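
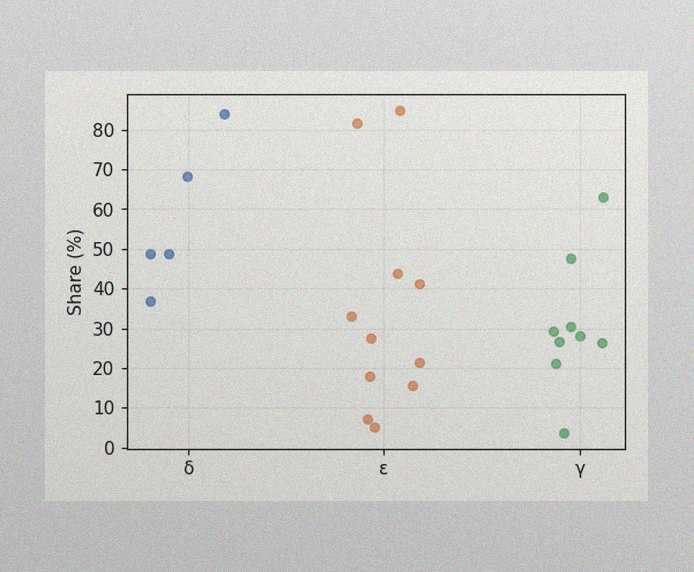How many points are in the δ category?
The image has some photo noise and uneven lighting. Counting the markers in the δ column gives 5.

5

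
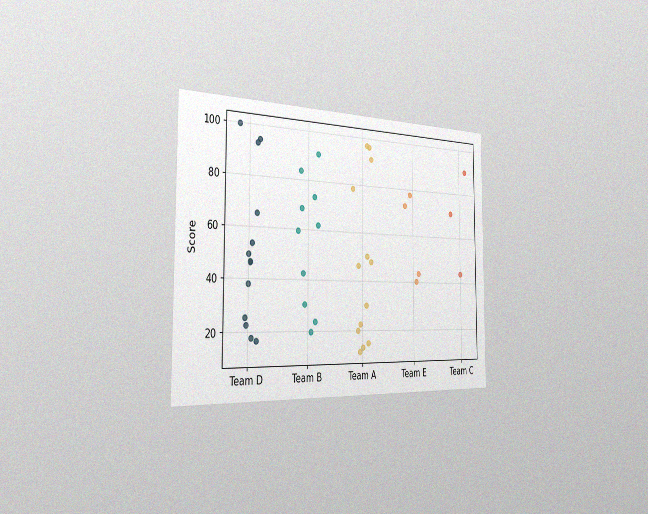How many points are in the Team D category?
The chart is viewed slightly from the left, with some photo noise. Counting the markers in the Team D column gives 13.

13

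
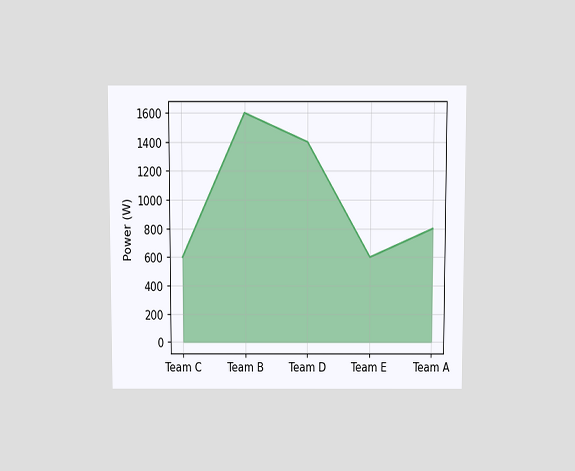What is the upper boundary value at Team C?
600W

The chart is viewed slightly from above. At Team C the upper boundary is at 600W.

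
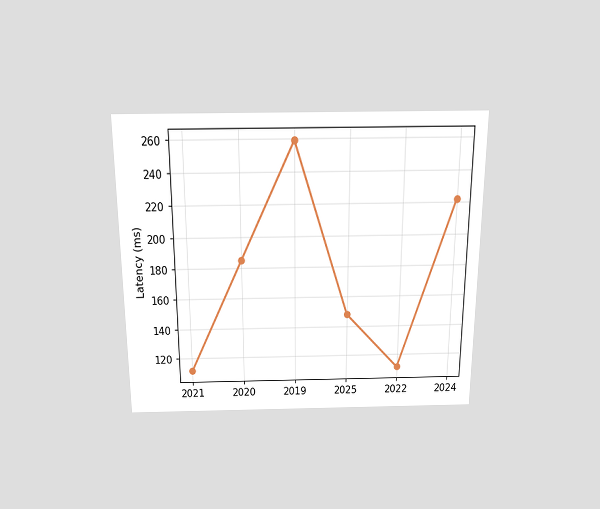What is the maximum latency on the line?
The chart is viewed slightly from above. The highest point is at 2019, and reading across to the y-axis gives 259ms.

259ms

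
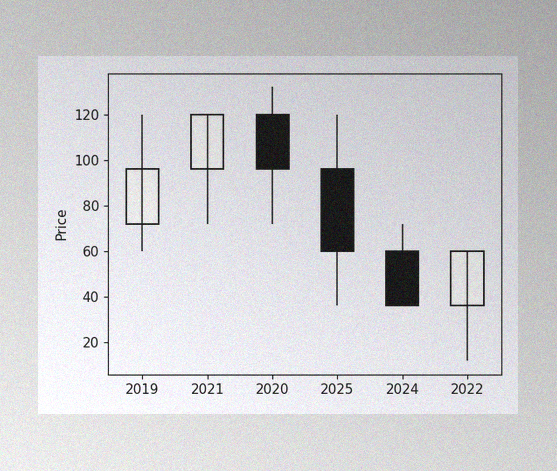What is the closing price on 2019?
96

The image has some photo noise and uneven lighting. The 2019 candle closes at 96.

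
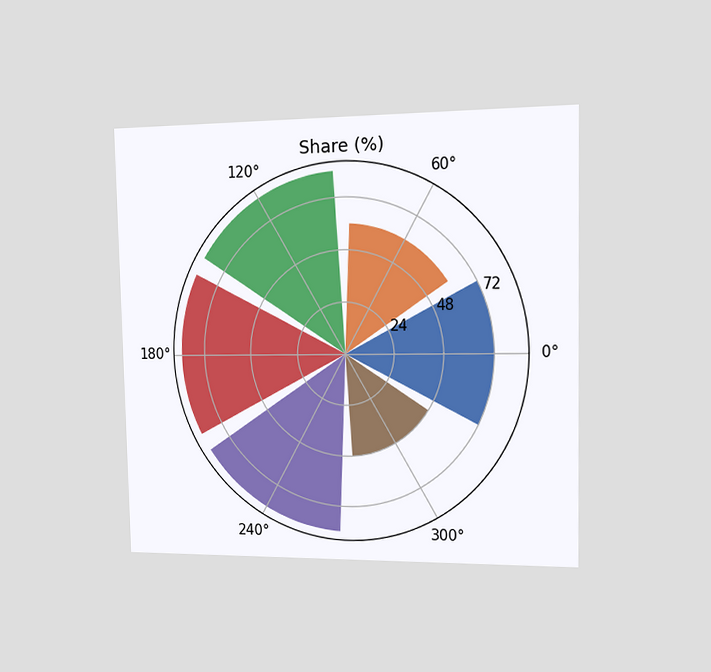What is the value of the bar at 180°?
84%

The chart is viewed slightly from the right. The bar at 180° reaches 84% on the radial axis.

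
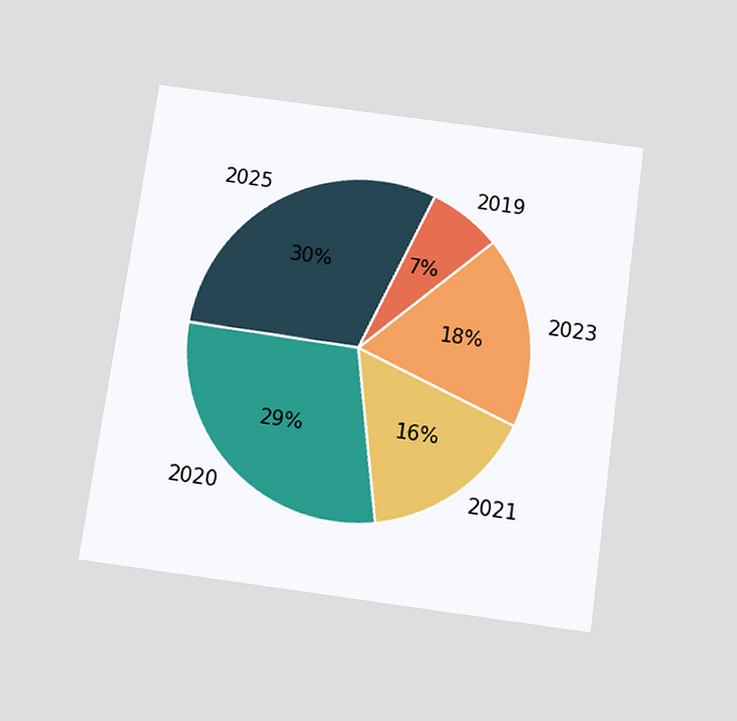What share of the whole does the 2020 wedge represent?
The chart is tilted about 8° clockwise and viewed slightly from below. The 2020 slice takes up 29% of the pie.

29%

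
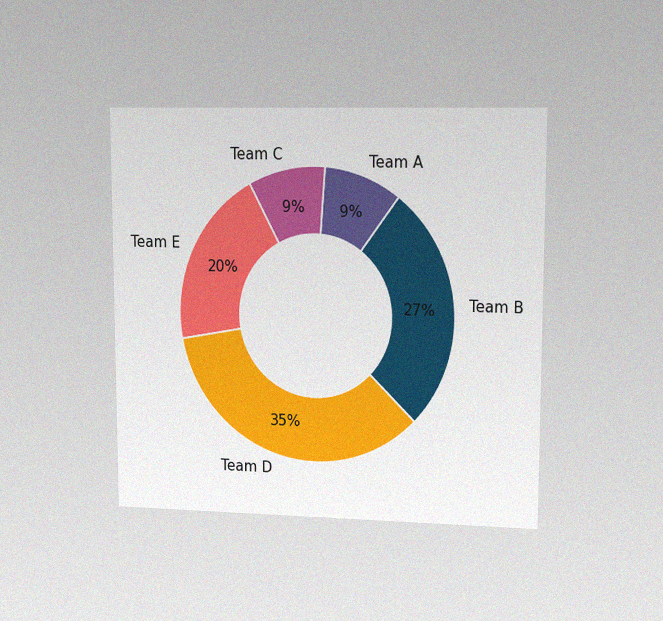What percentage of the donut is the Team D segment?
35%

The chart is viewed at a slight angle, with some photo noise. The Team D segment takes up 35% of the ring.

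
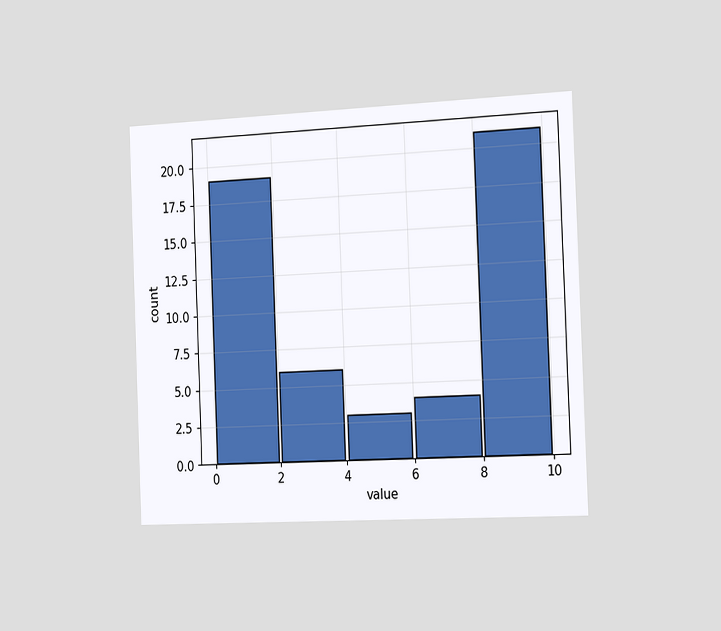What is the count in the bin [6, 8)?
The chart is tilted about 2° counter-clockwise and viewed slightly from the right. The [6, 8) bin has height 4.

4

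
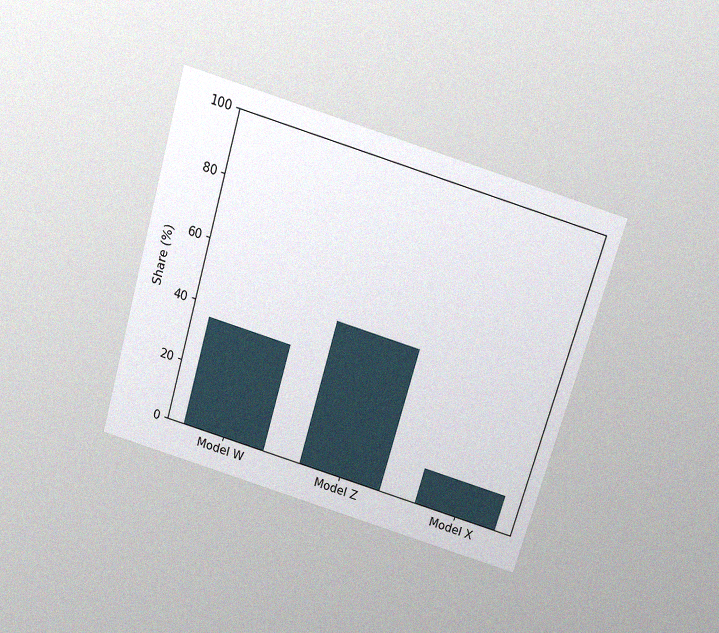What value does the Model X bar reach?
The chart is tilted about 16° clockwise and viewed slightly from above, with some photo noise. Reading along the chart's y-axis, the Model X bar reaches 12%.

12%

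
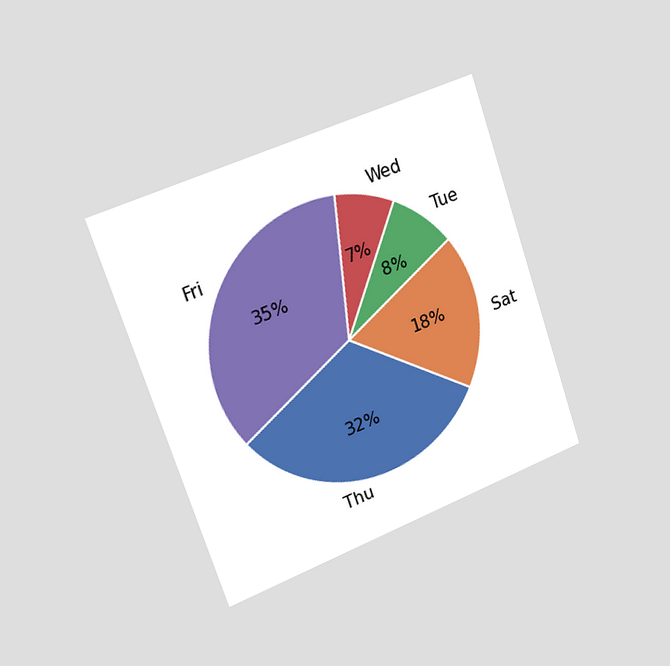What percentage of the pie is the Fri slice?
The chart is tilted about 19° counter-clockwise and viewed slightly from the left. The Fri slice takes up 35% of the pie.

35%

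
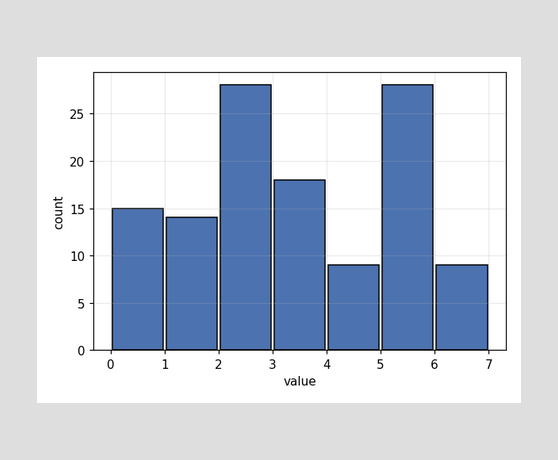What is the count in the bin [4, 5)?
9

The [4, 5) bin has height 9.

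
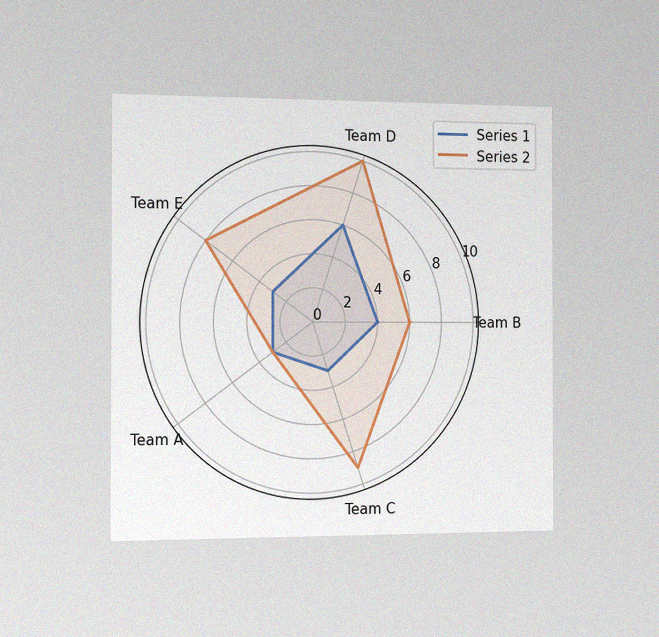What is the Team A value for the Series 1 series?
The chart is viewed slightly from the left, with some photo noise. On the Team A axis, Series 1 reaches 3.

3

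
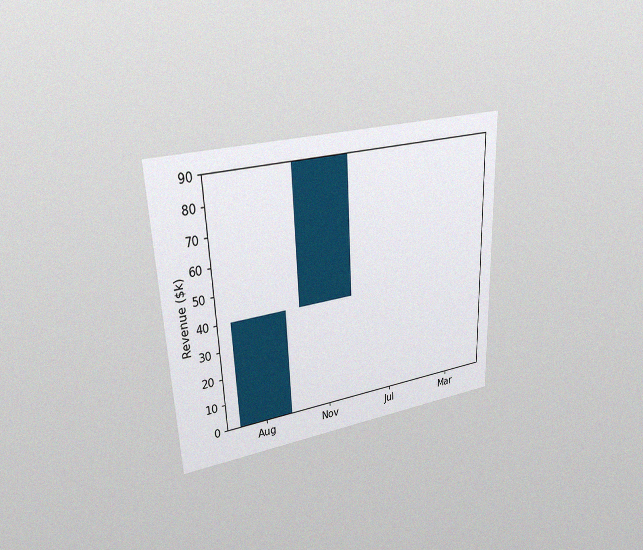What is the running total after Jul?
$90k

The chart is tilted about 2° counter-clockwise and viewed at a slight angle, with some photo noise. After Jul the running total reaches $90k.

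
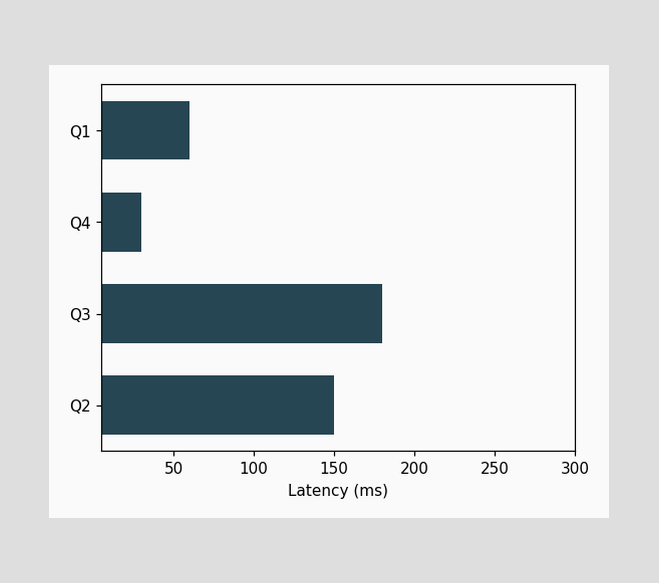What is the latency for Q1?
60ms

Reading along the chart's x-axis, the Q1 bar reaches 60ms.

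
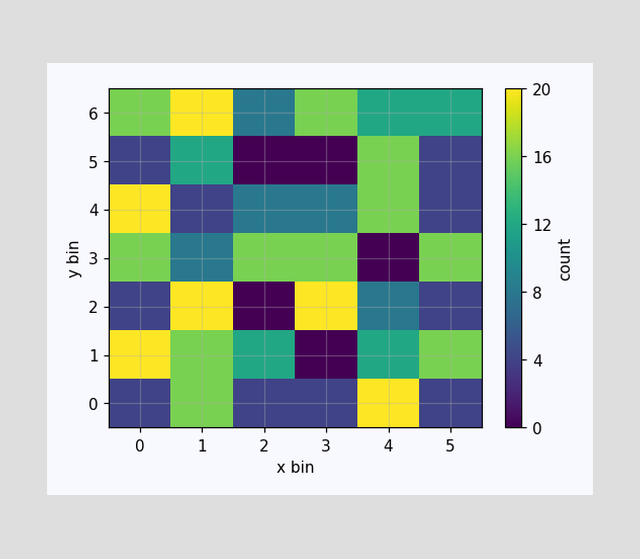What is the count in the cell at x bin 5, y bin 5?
4

Matching the cell (5, 5) against the colorbar gives 4.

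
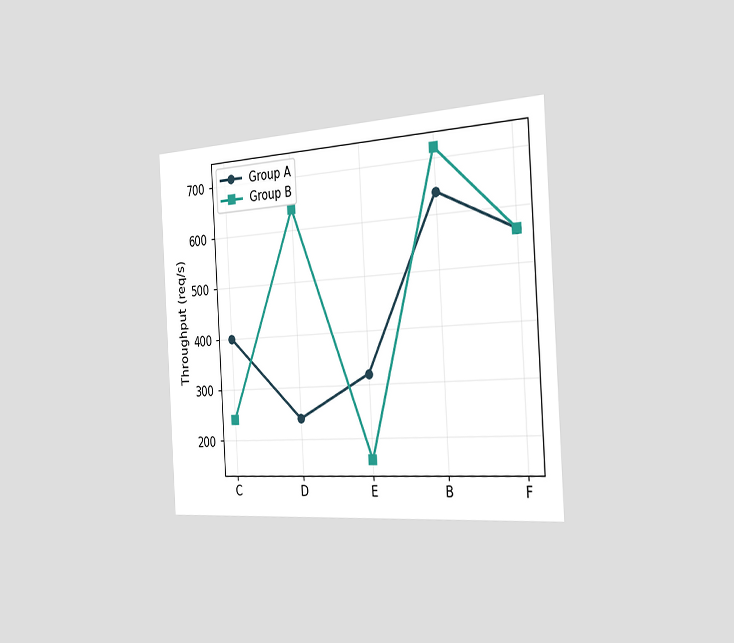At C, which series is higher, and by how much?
The chart is tilted about 3° counter-clockwise and viewed slightly from the right. At C, Group A sits above the other line by 160req/s.

Group A, by 160req/s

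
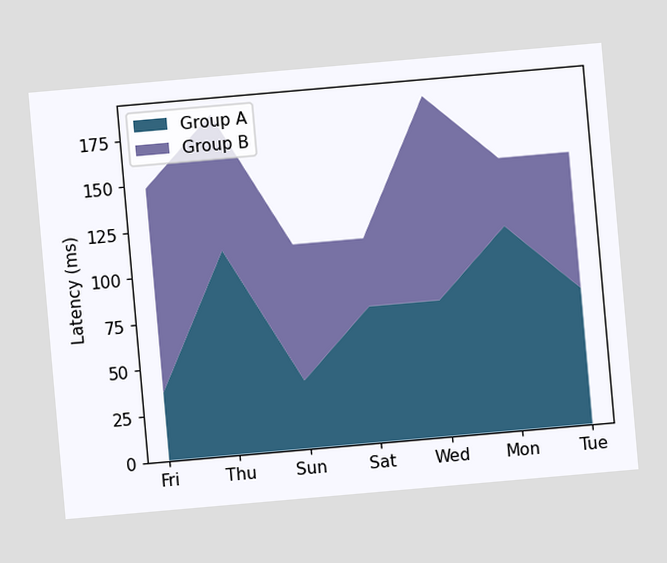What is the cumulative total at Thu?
The chart is tilted about 5° counter-clockwise. The stacked total at Thu reaches 185ms.

185ms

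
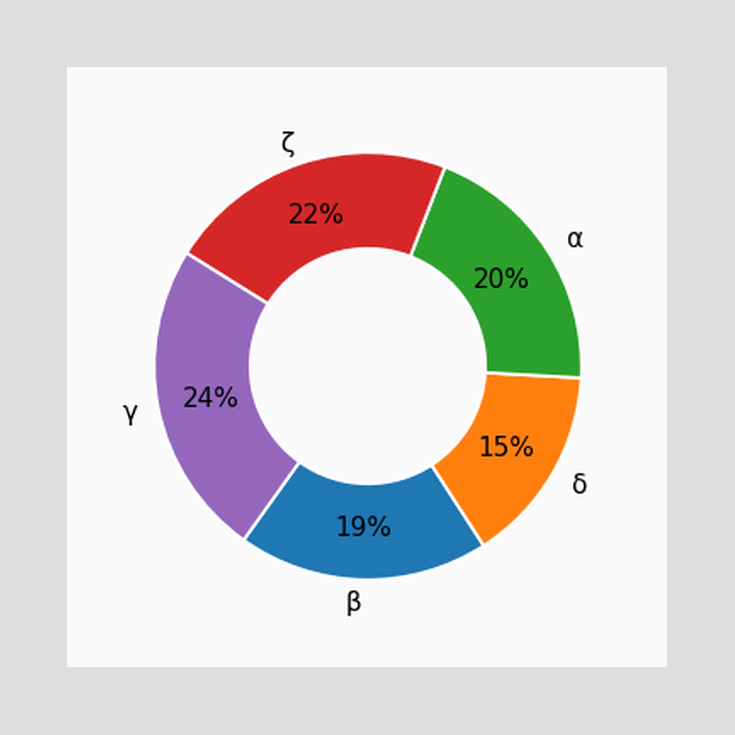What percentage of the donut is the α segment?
The α segment takes up 20% of the ring.

20%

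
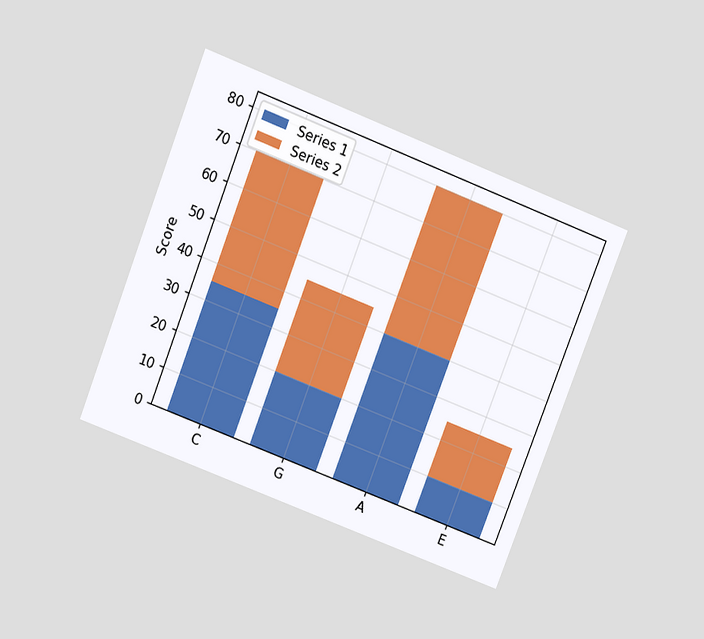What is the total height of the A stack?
80

The chart is tilted about 21° clockwise and viewed slightly from above. The A stack's top reaches 80 on the y-axis.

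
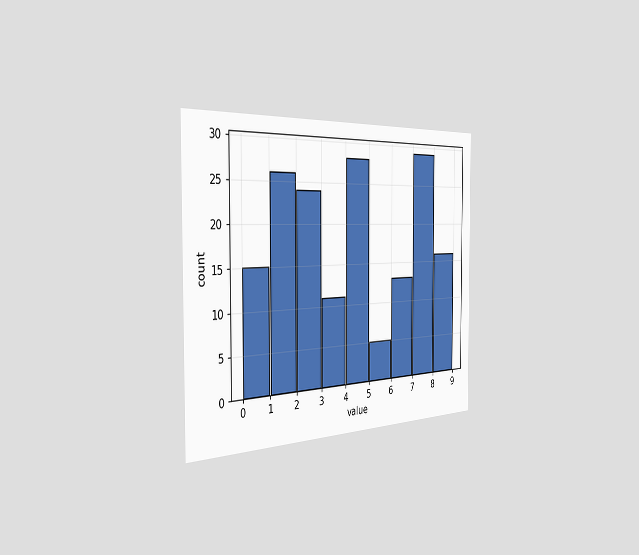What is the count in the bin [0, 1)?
The chart is viewed slightly from the left. The [0, 1) bin has height 15.

15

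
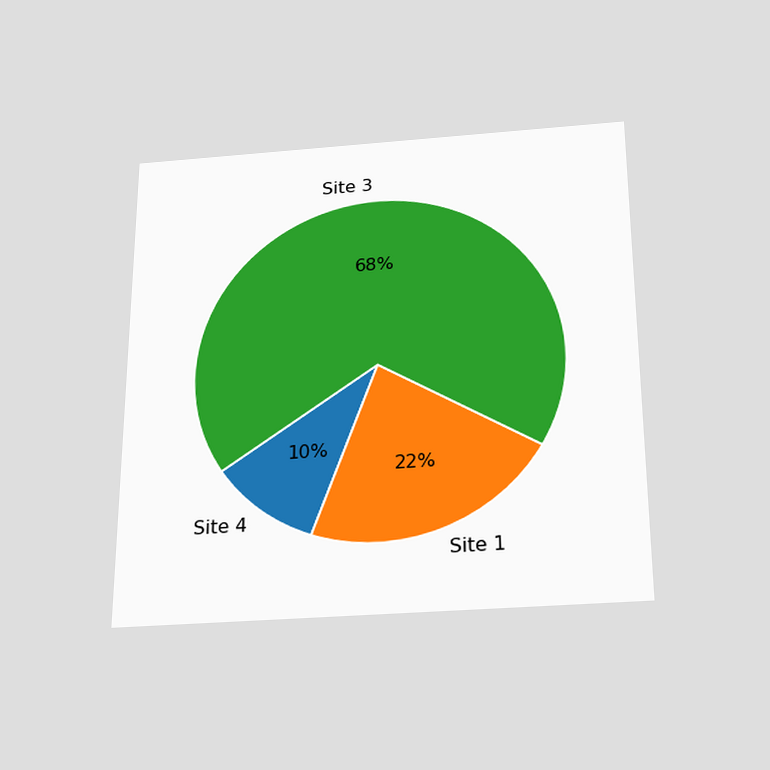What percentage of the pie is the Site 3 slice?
The chart is viewed slightly from below. The Site 3 slice takes up 68% of the pie.

68%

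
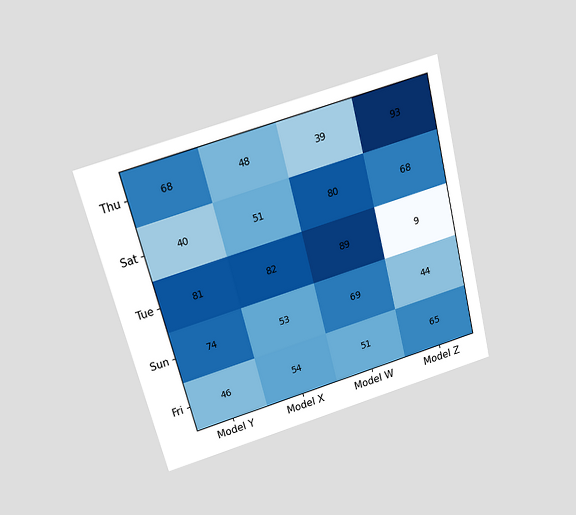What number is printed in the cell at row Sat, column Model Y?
The chart is tilted about 15° counter-clockwise and viewed slightly from above. The (Sat, Model Y) cell reads 40.

40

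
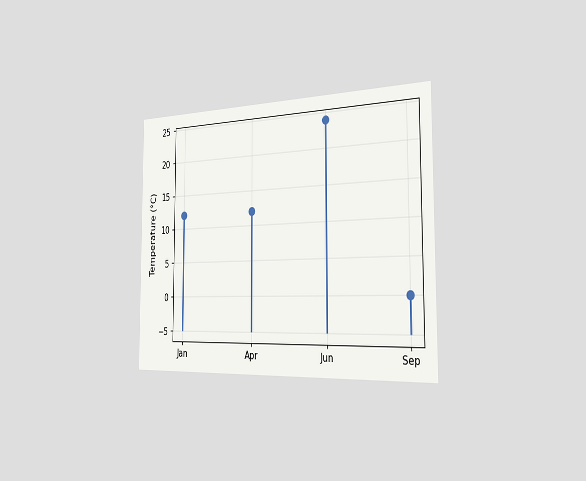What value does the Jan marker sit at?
The chart is viewed slightly from the right. The Jan marker sits at 12°C.

12°C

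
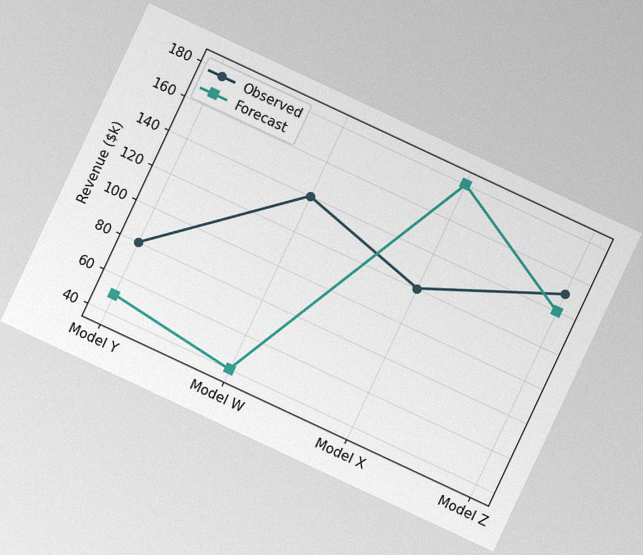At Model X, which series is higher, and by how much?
The chart is tilted about 25° clockwise, with some photo noise. At Model X, Forecast sits above the other line by $60k.

Forecast, by $60k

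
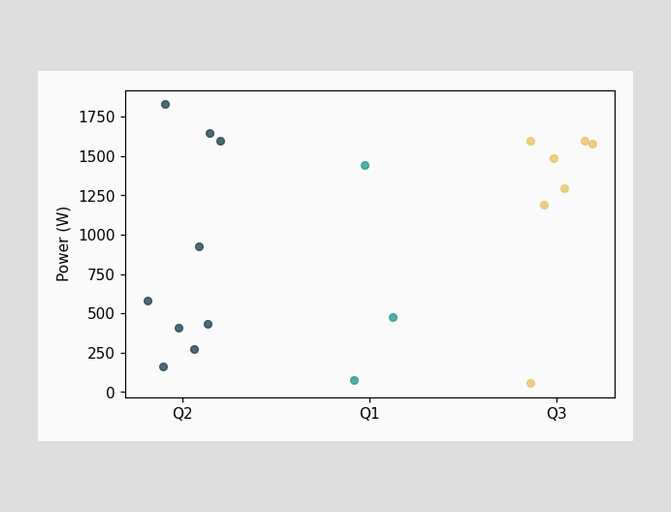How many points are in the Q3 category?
7

Counting the markers in the Q3 column gives 7.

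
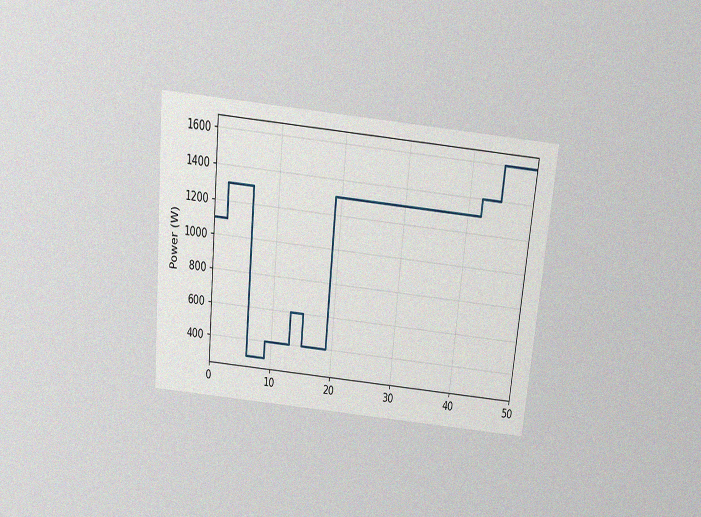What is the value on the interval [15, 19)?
The chart is tilted about 6° clockwise and viewed slightly from above, with some photo noise. On [15, 19) the step sits at 400W.

400W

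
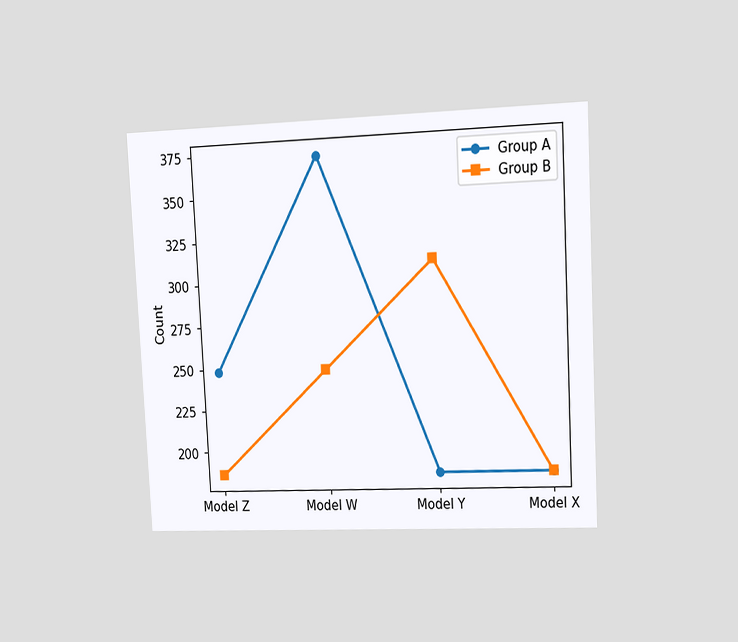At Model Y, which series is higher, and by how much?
Group B, by 124

The chart is tilted about 3° counter-clockwise and viewed slightly from the right. At Model Y, Group B sits above the other line by 124.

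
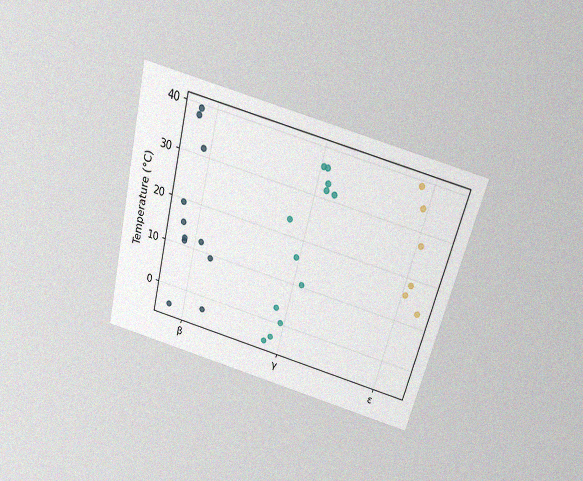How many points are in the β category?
11

The chart is tilted about 15° clockwise and viewed slightly from above, with some photo noise. Counting the markers in the β column gives 11.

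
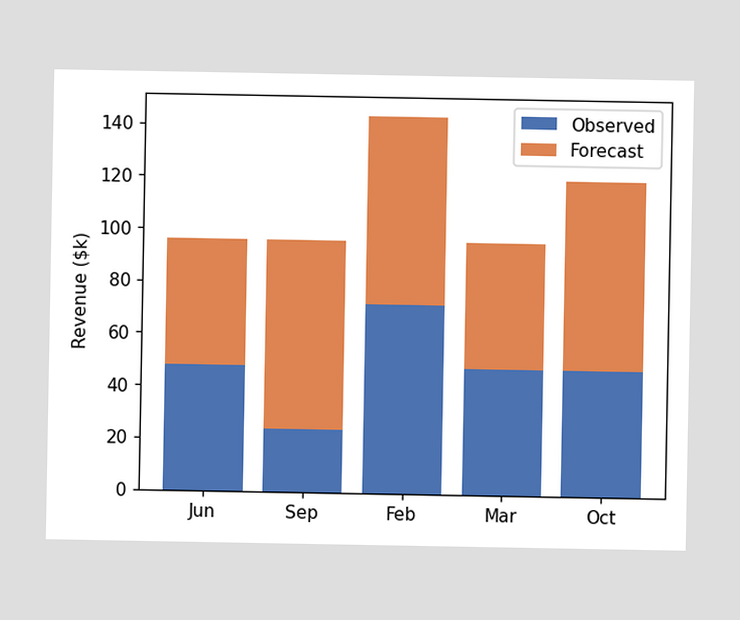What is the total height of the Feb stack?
The Feb stack's top reaches $144k on the y-axis.

$144k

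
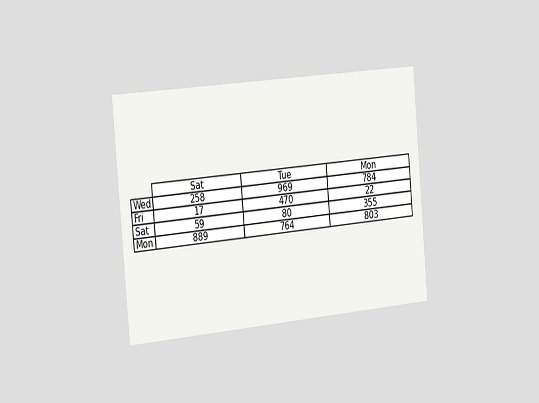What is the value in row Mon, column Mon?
The chart is tilted about 5° counter-clockwise and viewed slightly from the left. The (Mon, Mon) cell reads 803.

803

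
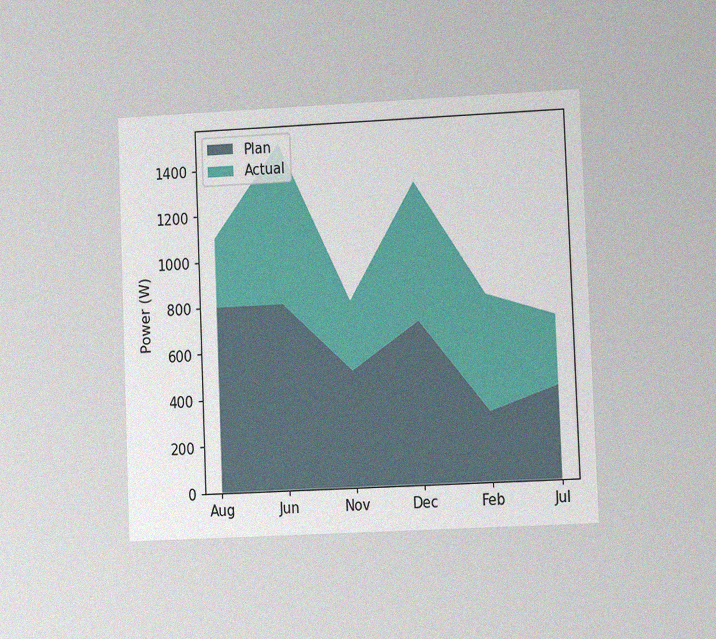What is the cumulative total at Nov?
The chart is tilted about 2° counter-clockwise and viewed at a slight angle, with some photo noise. The stacked total at Nov reaches 800W.

800W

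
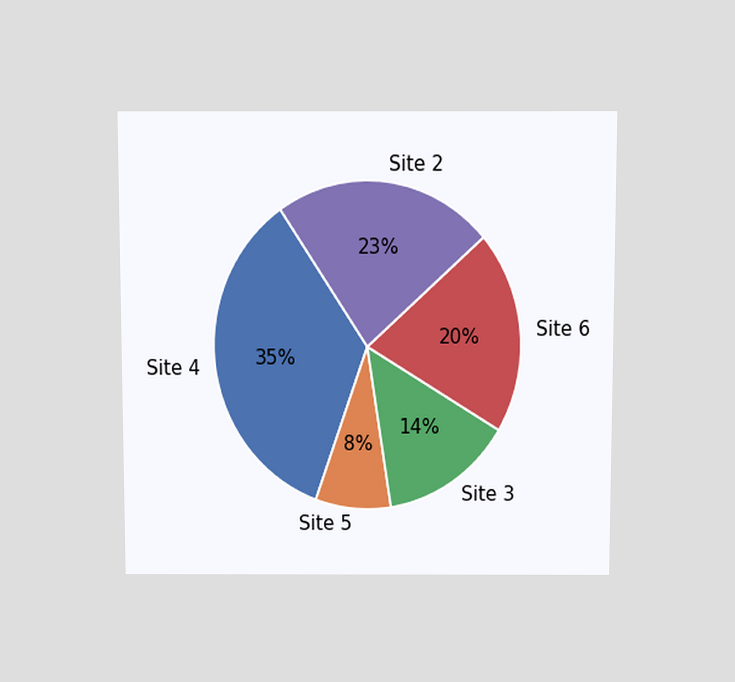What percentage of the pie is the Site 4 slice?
The chart is viewed slightly from above. The Site 4 slice takes up 35% of the pie.

35%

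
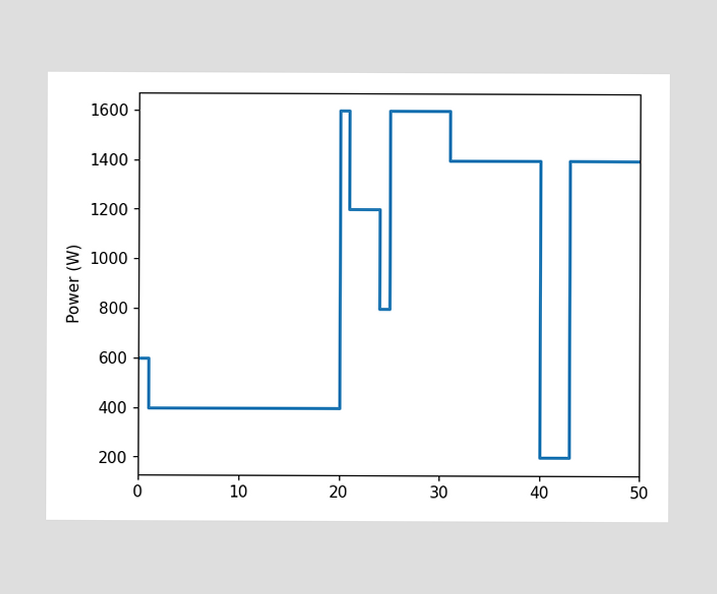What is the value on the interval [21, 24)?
1200W

On [21, 24) the step sits at 1200W.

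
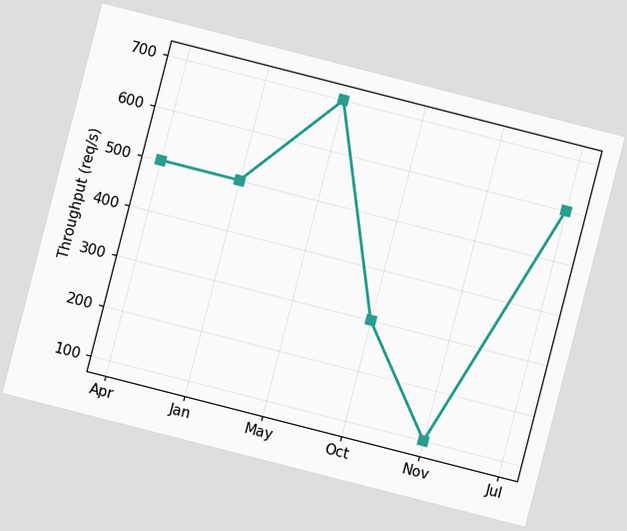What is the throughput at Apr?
500req/s

The chart is tilted about 14° clockwise. At Apr, the line is at 500req/s.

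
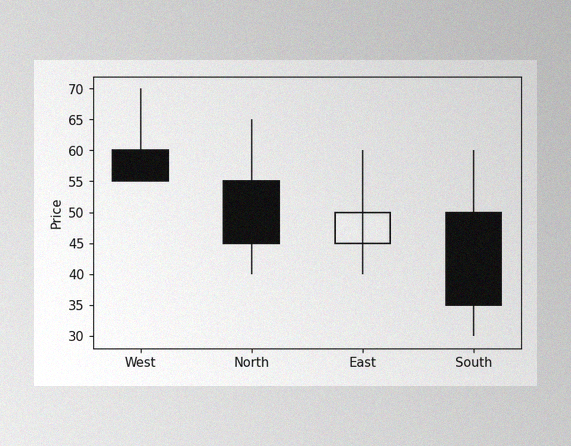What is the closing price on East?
50

The image has some photo noise and uneven lighting. The East candle closes at 50.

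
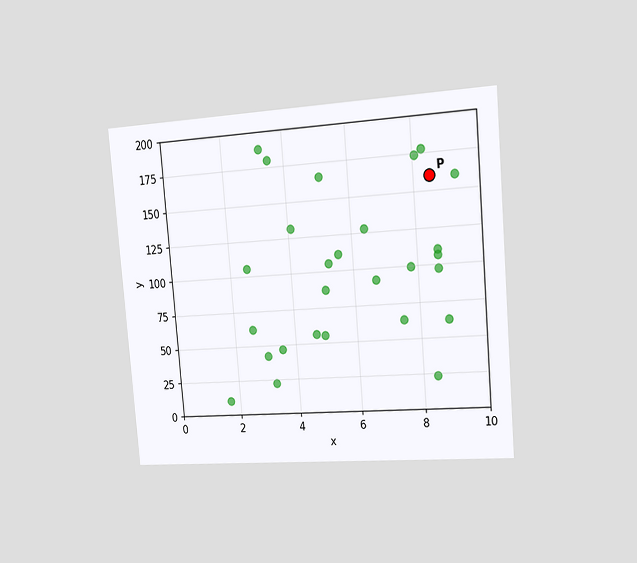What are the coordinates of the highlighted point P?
The chart is tilted about 5° counter-clockwise and viewed slightly from the right. Following the gridlines from P to each axis, P sits at (8.5, 160).

(8.5, 160)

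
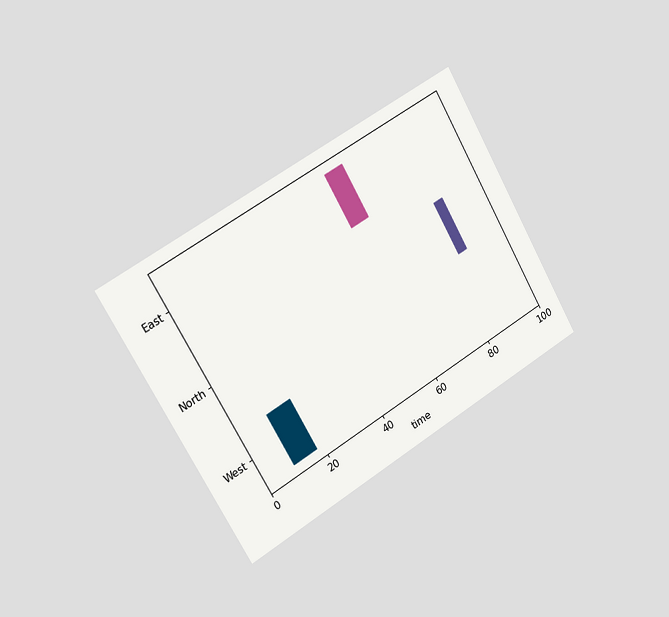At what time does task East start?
58

The chart is tilted about 30° counter-clockwise and viewed slightly from the left. The East bar begins at t=58.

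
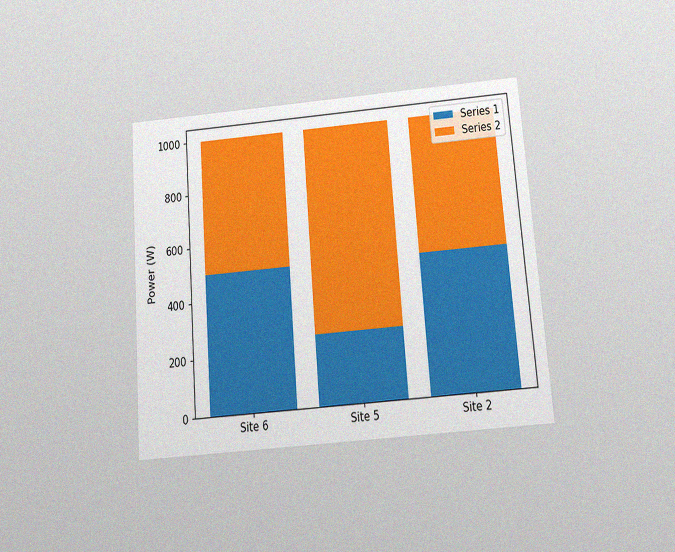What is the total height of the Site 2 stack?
1000W

The chart is tilted about 4° counter-clockwise and viewed slightly from below, with some photo noise. The Site 2 stack's top reaches 1000W on the y-axis.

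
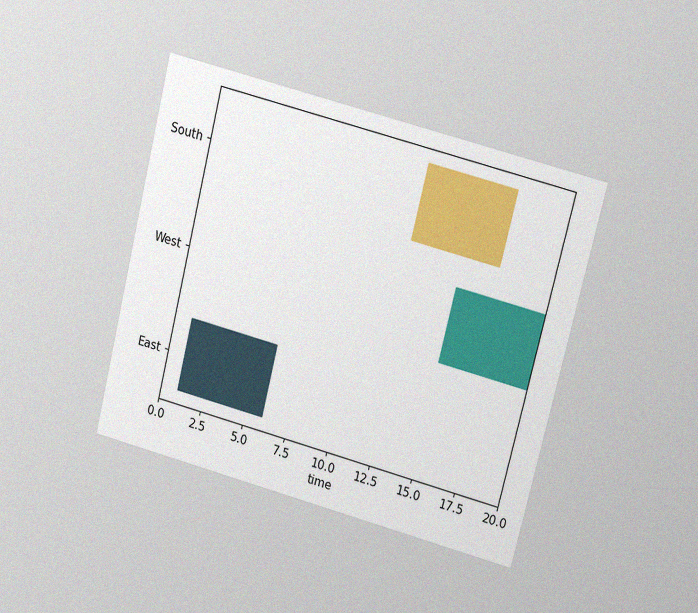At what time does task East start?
1

The chart is tilted about 14° clockwise and viewed at a slight angle, with some photo noise. The East bar begins at t=1.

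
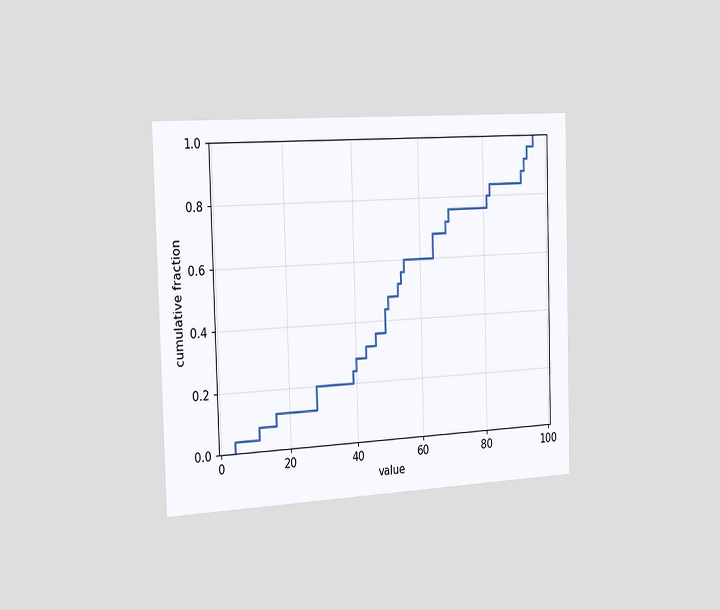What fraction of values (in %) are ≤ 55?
The chart is viewed slightly from the left. At x=55 the ECDF step is at 60%.

60%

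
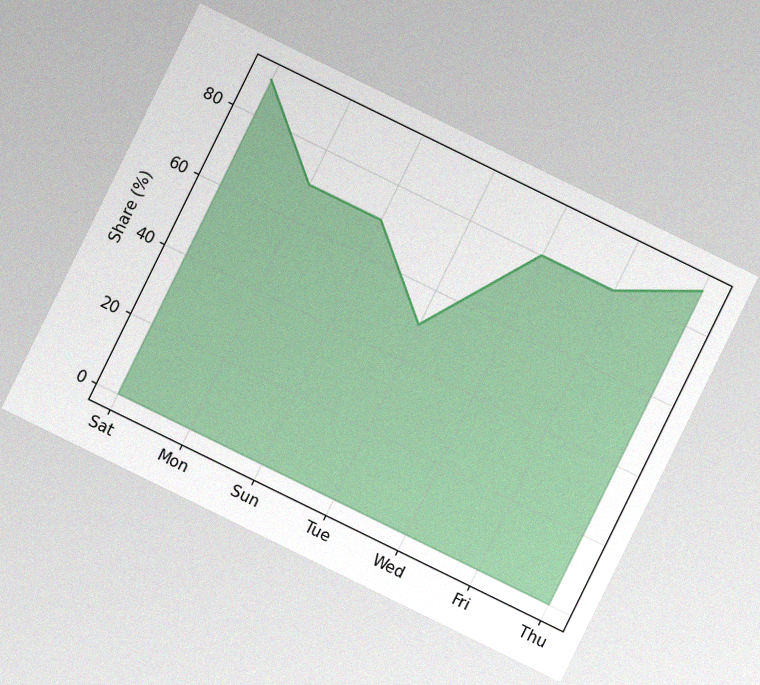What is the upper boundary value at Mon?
70%

The chart is tilted about 26° clockwise, with some photo noise. At Mon the upper boundary is at 70%.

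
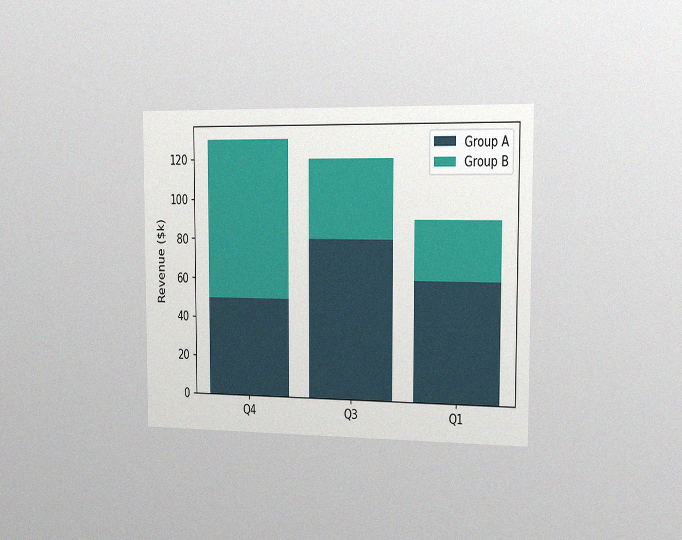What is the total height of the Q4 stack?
The chart is viewed slightly from the right, with some photo noise. The Q4 stack's top reaches $130k on the y-axis.

$130k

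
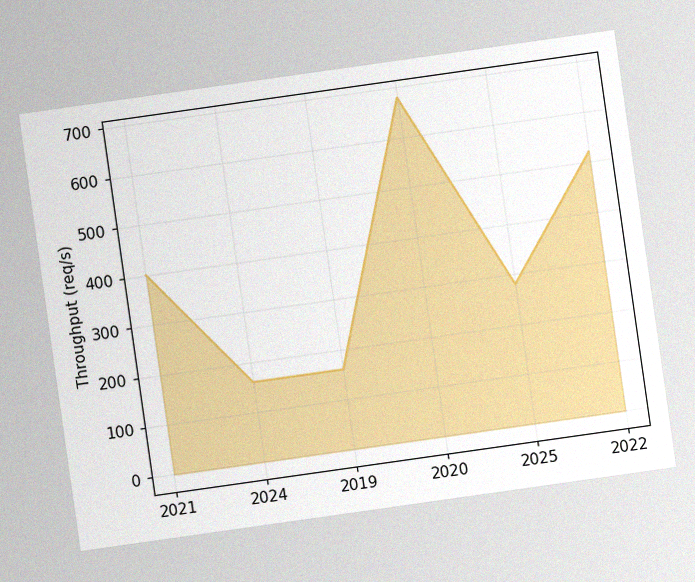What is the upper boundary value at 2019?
The chart is tilted about 8° counter-clockwise, with some photo noise. At 2019 the upper boundary is at 160req/s.

160req/s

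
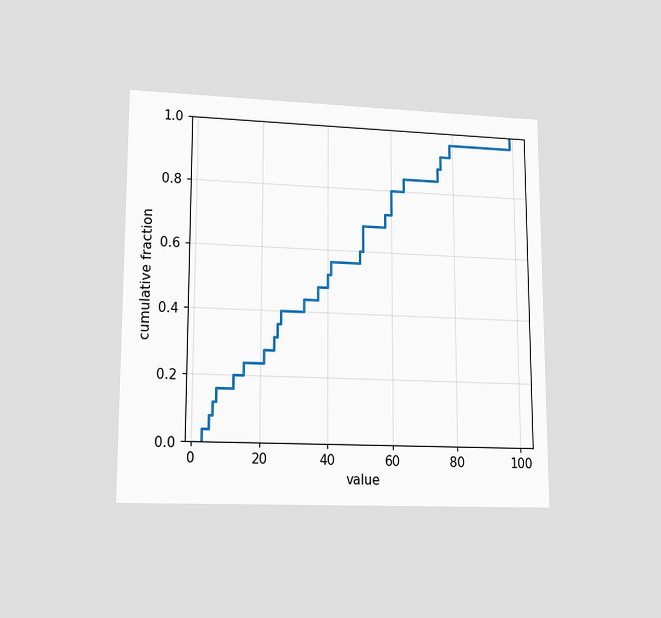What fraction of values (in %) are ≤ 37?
48%

The chart is viewed at a slight angle. At x=37 the ECDF step is at 48%.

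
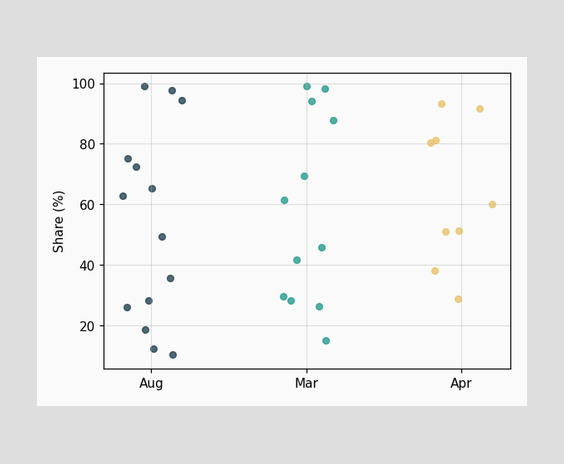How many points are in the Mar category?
12

Counting the markers in the Mar column gives 12.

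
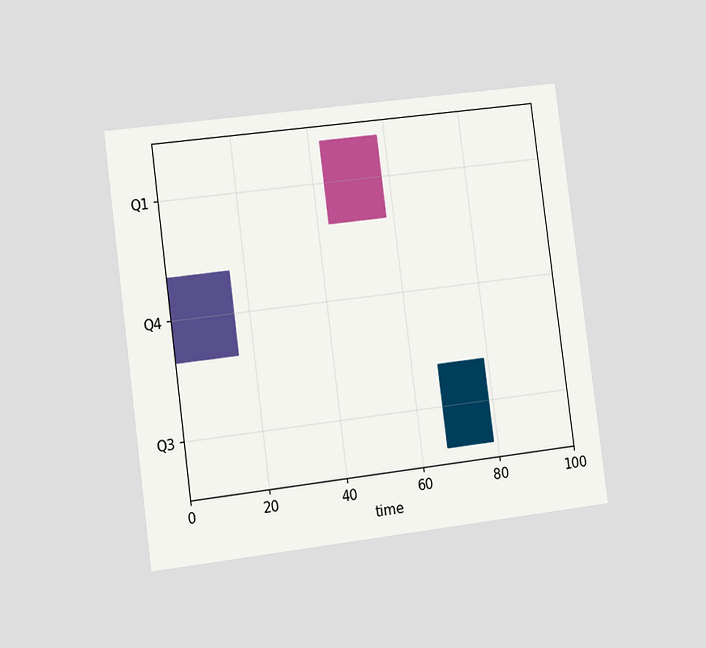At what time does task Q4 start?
The chart is tilted about 7° counter-clockwise and viewed slightly from the left. The Q4 bar begins at t=0.

0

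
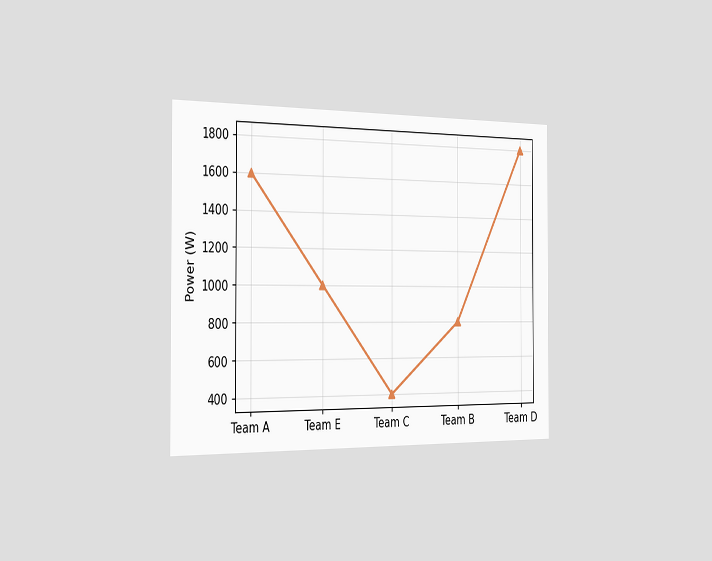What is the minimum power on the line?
The chart is viewed slightly from the left. The lowest point is at Team C, and reading across to the y-axis gives 400W.

400W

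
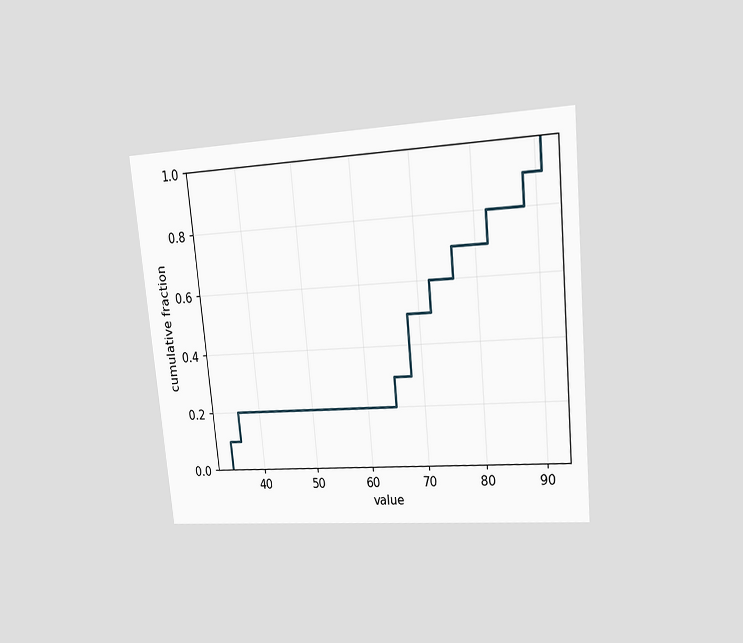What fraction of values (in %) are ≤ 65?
The chart is tilted about 5° counter-clockwise and viewed at a slight angle. At x=65 the ECDF step is at 30%.

30%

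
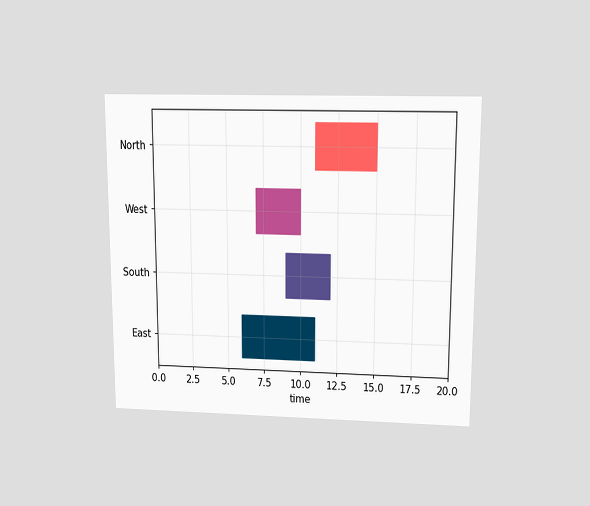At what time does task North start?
The chart is viewed slightly from above. The North bar begins at t=11.

11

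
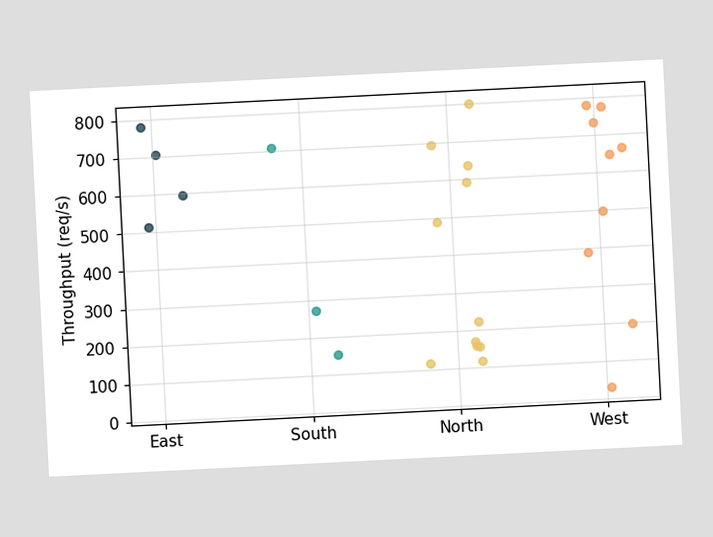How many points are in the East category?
4

The chart is tilted about 3° counter-clockwise. Counting the markers in the East column gives 4.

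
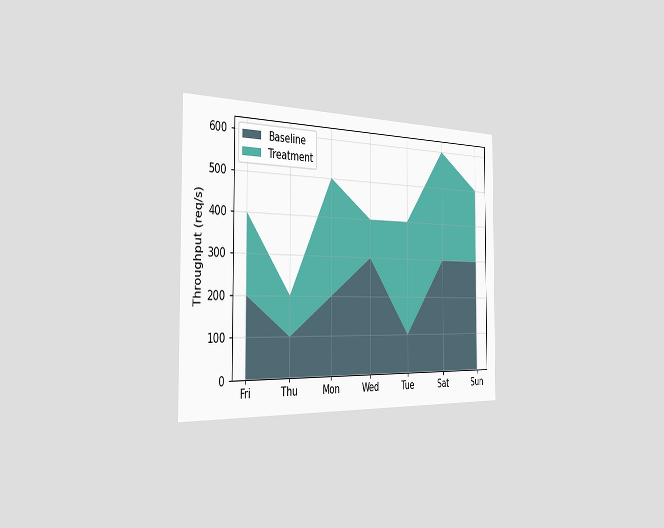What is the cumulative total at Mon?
500req/s

The chart is viewed slightly from the left. The stacked total at Mon reaches 500req/s.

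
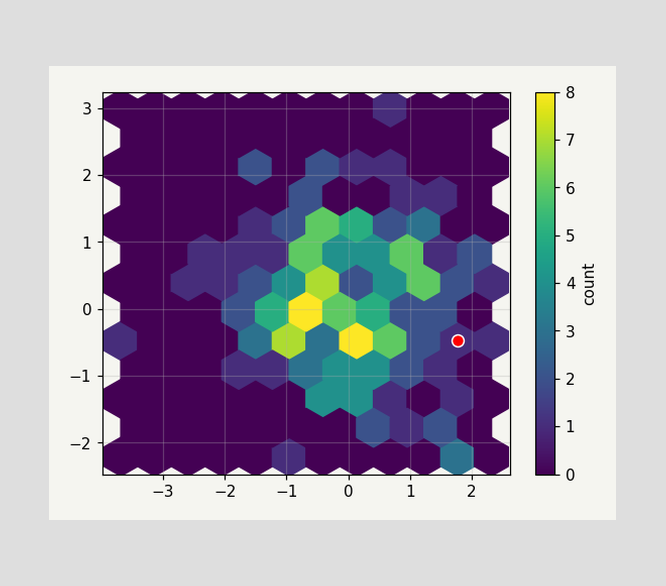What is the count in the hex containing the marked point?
The marked hex reads 1 on the colorbar.

1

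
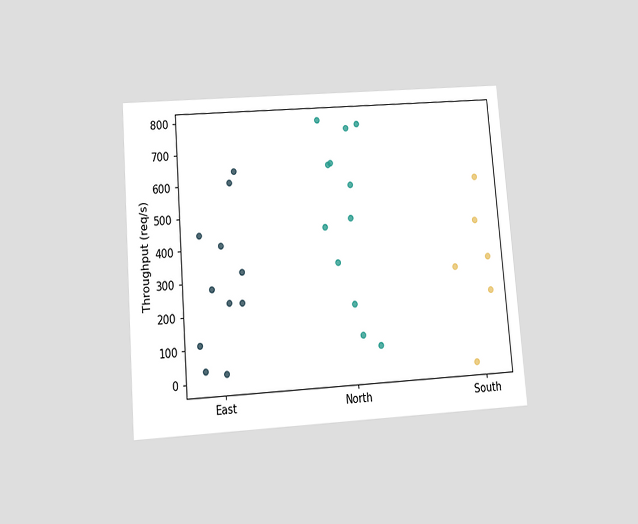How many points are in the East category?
The chart is tilted about 5° counter-clockwise and viewed slightly from below. Counting the markers in the East column gives 11.

11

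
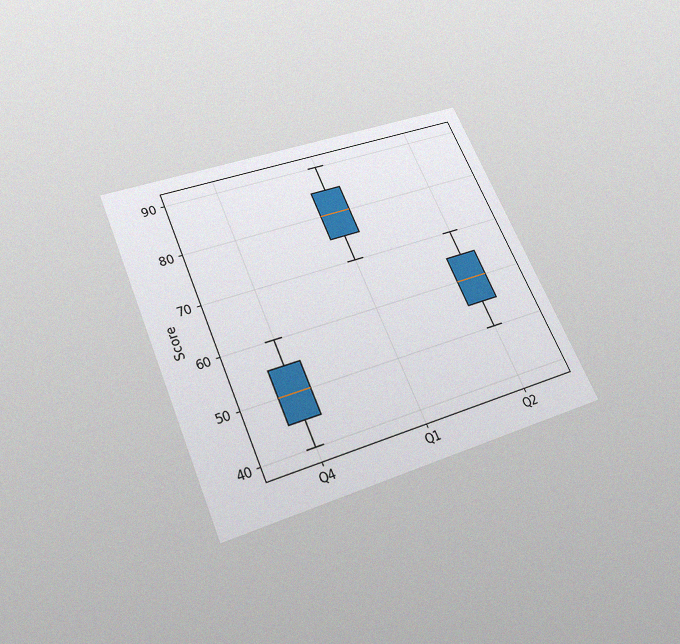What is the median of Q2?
60

The chart is tilted about 23° counter-clockwise and viewed slightly from below, with some photo noise. The median line in the Q2 box sits at 60.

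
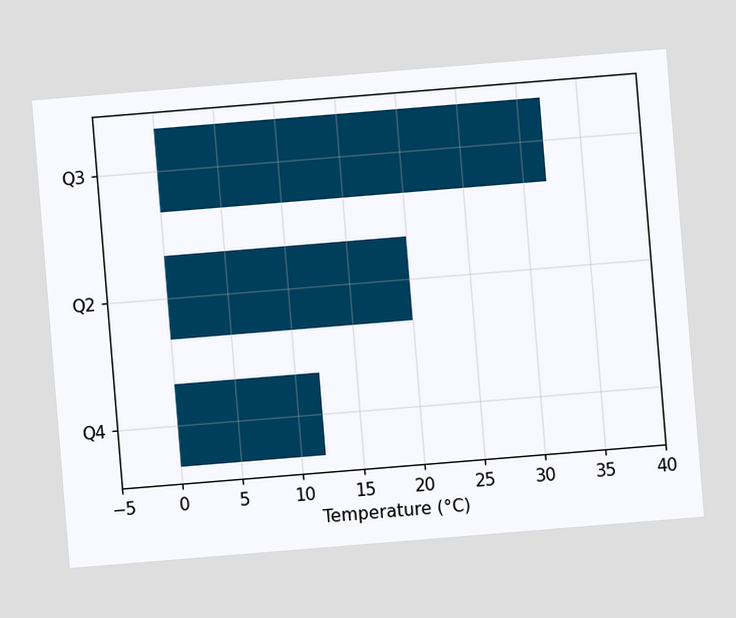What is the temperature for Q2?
20°C

The chart is tilted about 5° counter-clockwise. Reading along the chart's x-axis, the Q2 bar reaches 20°C.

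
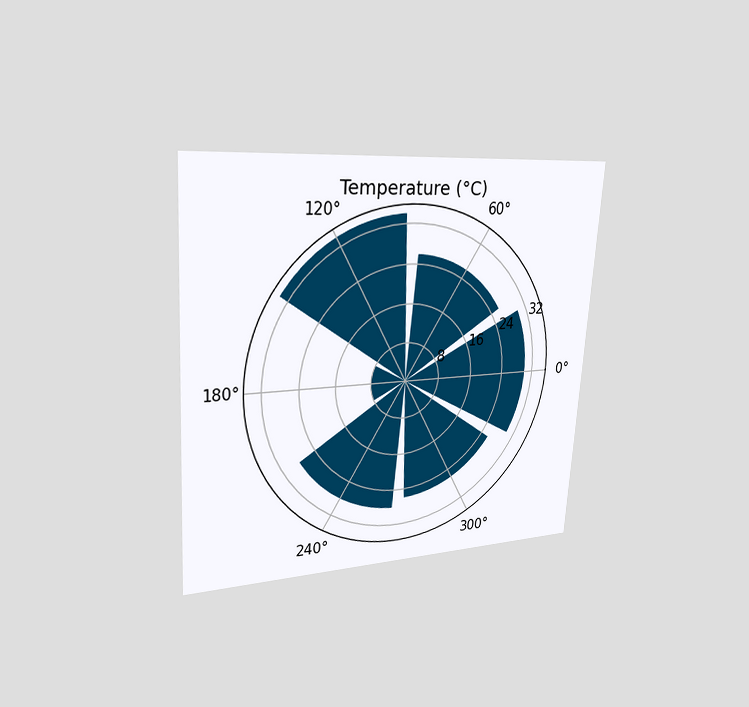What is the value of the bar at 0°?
The chart is tilted about 4° clockwise and viewed slightly from the left. The bar at 0° reaches 30°C on the radial axis.

30°C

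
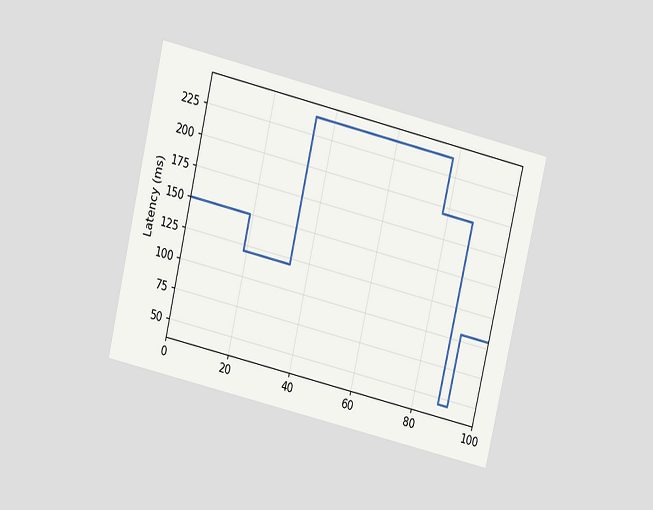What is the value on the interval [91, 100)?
105ms

The chart is tilted about 13° clockwise and viewed slightly from above. On [91, 100) the step sits at 105ms.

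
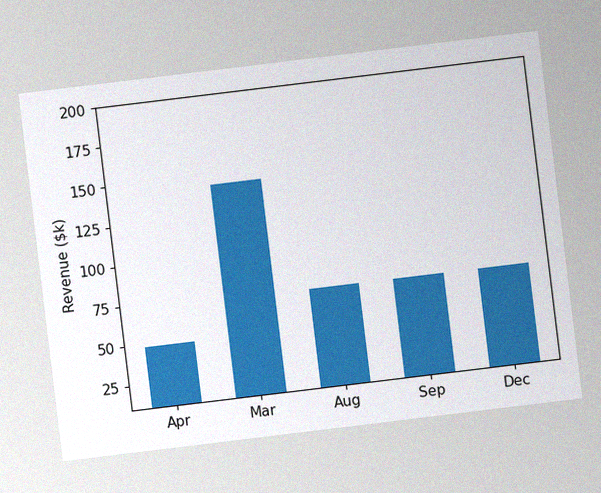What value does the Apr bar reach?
$48k

The chart is tilted about 7° counter-clockwise, with some photo noise. Reading along the chart's y-axis, the Apr bar reaches $48k.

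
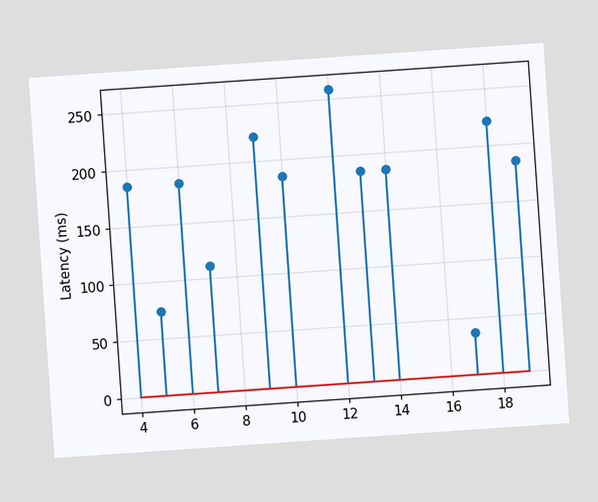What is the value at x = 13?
The chart is tilted about 4° counter-clockwise. The stem at x=13 reaches 185ms.

185ms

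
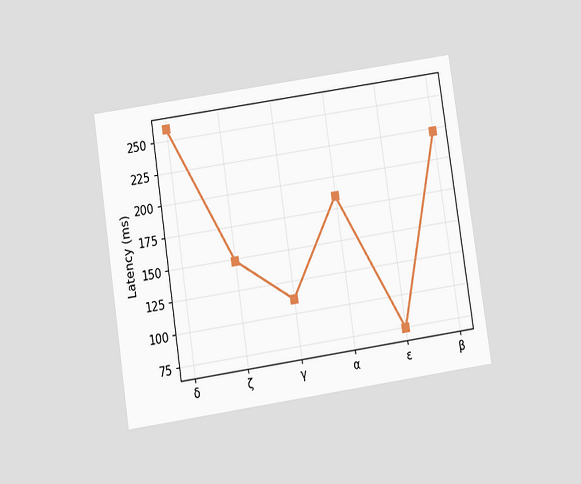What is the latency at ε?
74ms

The chart is tilted about 8° counter-clockwise and viewed slightly from below. At ε, the line is at 74ms.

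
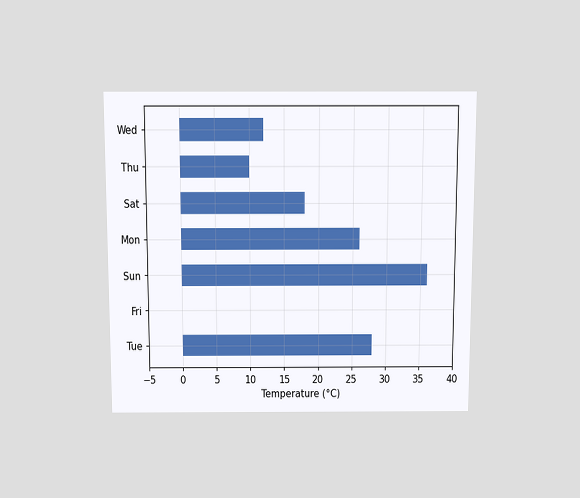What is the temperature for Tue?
The chart is viewed slightly from above. Reading along the chart's x-axis, the Tue bar reaches 28°C.

28°C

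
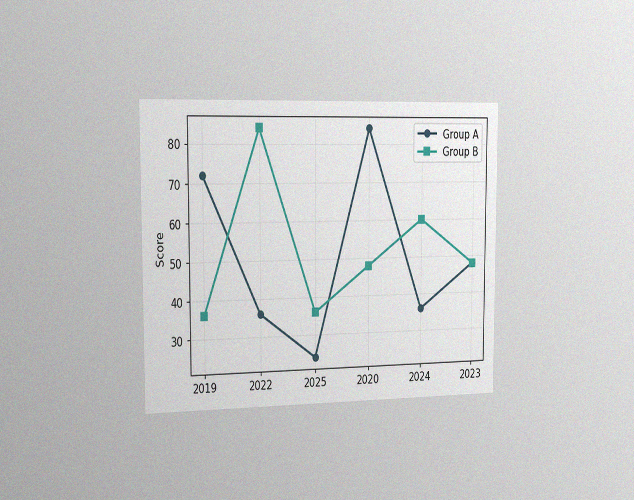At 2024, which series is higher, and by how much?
Group B, by 24

The chart is viewed slightly from the left, with some photo noise. At 2024, Group B sits above the other line by 24.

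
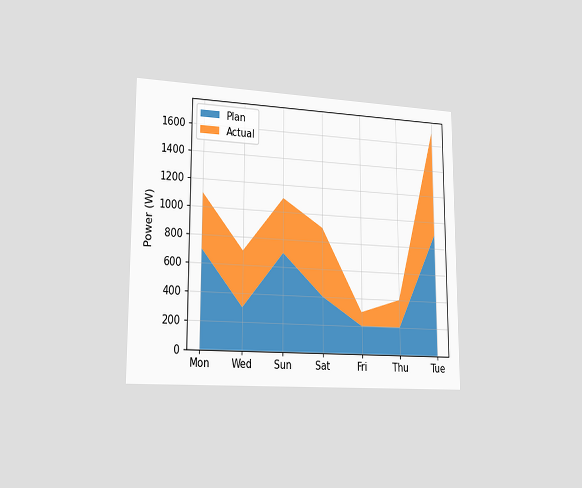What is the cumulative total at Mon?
1100W

The chart is viewed slightly from the left. The stacked total at Mon reaches 1100W.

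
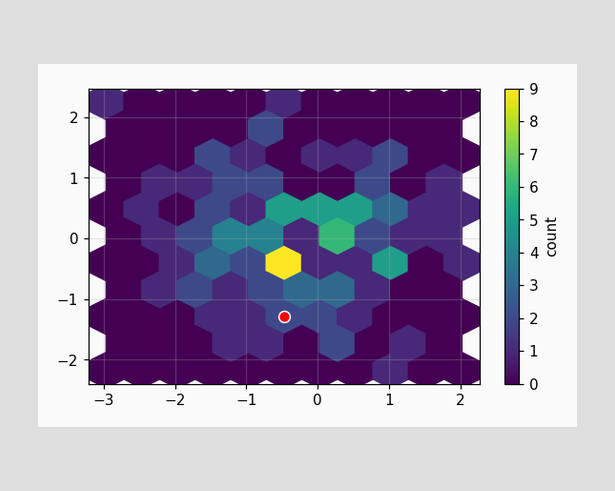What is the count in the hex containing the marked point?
2

The marked hex reads 2 on the colorbar.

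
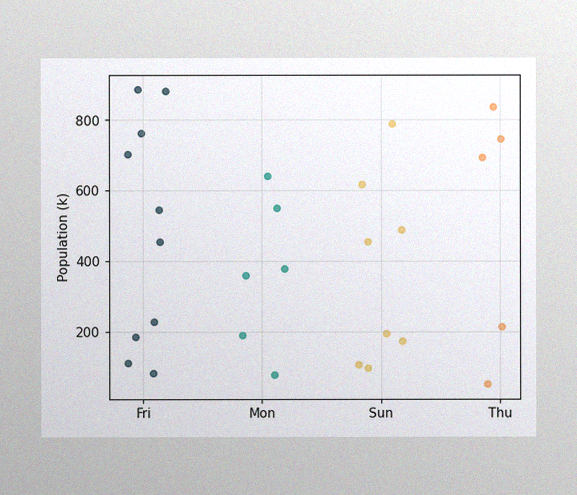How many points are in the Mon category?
6

The image has some photo noise and uneven lighting. Counting the markers in the Mon column gives 6.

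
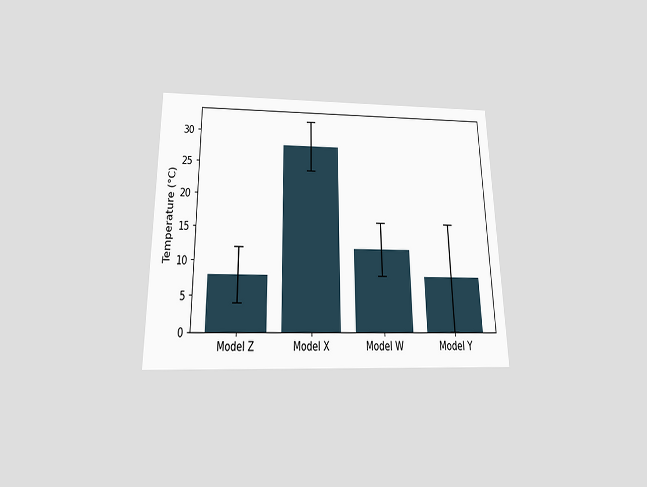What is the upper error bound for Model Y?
The chart is viewed slightly from below. The Model Y bar's upper whisker reaches 16°C.

16°C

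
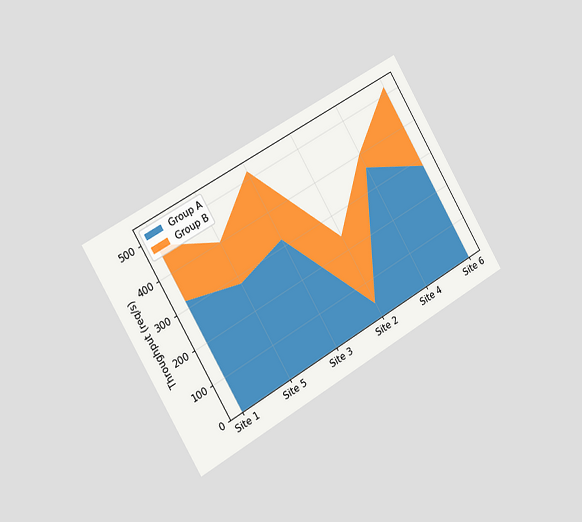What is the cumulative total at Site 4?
400req/s

The chart is tilted about 30° counter-clockwise and viewed slightly from the left. The stacked total at Site 4 reaches 400req/s.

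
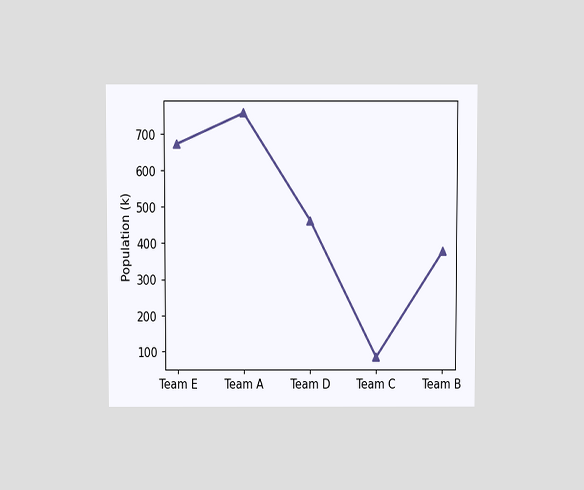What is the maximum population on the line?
The chart is viewed slightly from above. The highest point is at Team A, and reading across to the y-axis gives 756k.

756k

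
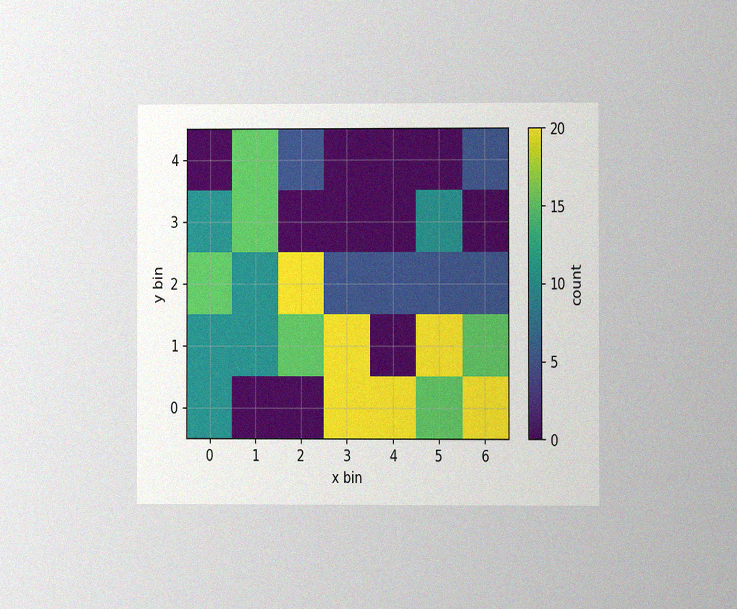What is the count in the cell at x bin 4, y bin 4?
0

The chart is viewed at a slight angle, with some photo noise. Matching the cell (4, 4) against the colorbar gives 0.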